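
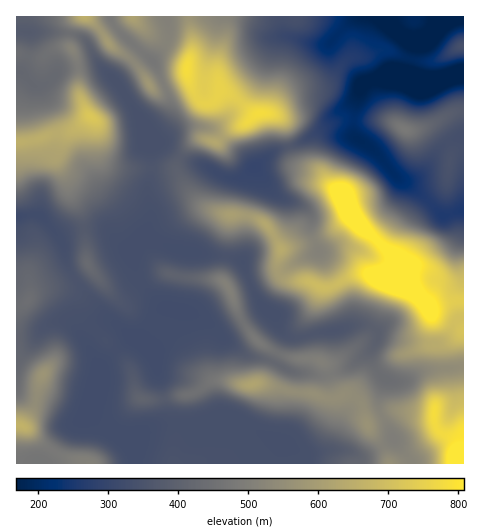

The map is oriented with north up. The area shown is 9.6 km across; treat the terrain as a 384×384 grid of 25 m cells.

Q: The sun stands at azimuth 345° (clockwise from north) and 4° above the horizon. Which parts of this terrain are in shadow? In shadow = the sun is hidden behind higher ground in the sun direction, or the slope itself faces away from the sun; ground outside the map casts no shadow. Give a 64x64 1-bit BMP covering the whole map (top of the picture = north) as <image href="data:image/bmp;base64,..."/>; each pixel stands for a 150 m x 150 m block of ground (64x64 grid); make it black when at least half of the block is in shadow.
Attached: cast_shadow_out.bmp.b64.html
<image width="64" height="64" href="data:image/bmp;base64,Qk0+AgAAAAAAAD4AAAAoAAAAQAAAAEAAAAABAAEAAAAAAAACAAATCwAAEwsAAAIAAAAAAAAA////AAAAAAB4AAA////wePgAAH////D4+wAQf///8Pj/wDj////z+P/Aef////PwH8B/////h8AfwP////4HyB/A/////gPoH8D/////D+IfwAH//+Af8h+AAD/8AD//H4AADBAP//8PgAAAAP///weACAAD////A4AYAD////8AADgA/H///wAAeAPx////MPH4B8f///95//gPn////n3/+B8////+///5/3////9///v/f////3//8//////DH////v///8AH///8////gAf///3/w/4AD///AfgBwCAP/+AH8wBAYB//4B/3geAAH//gP/fn8AAf/+B/+//wAD//4P/4//AAP//g//vv4AB//8H/9+fAAH//wf/v/4Ac///A+R//AD///8AH//4Qf///0A///DD////xH//4If////M//+AD////8z//gAf7///3f/+AB/n//////4AP+P//////wA/8/f/////AH/z///////c//g3/////////AP////////8Af//+f/84DwAD//4//wADAAf//wA/gAAAD//PAB/AAAAP/4AAD+AAAB/zgAAH//8AP8OAAAP//wA/gAAAA///A7+4AAAB//+H/3gAAAD/jwf+eAAAOA4DAHz4AAB4AEAA8fAB8fwA4Afx4AD//AHw//PAAP/8AfAA8YAB4BwAAA=="/>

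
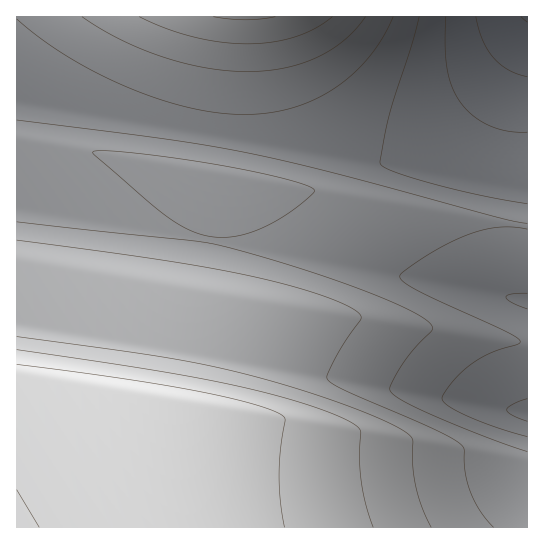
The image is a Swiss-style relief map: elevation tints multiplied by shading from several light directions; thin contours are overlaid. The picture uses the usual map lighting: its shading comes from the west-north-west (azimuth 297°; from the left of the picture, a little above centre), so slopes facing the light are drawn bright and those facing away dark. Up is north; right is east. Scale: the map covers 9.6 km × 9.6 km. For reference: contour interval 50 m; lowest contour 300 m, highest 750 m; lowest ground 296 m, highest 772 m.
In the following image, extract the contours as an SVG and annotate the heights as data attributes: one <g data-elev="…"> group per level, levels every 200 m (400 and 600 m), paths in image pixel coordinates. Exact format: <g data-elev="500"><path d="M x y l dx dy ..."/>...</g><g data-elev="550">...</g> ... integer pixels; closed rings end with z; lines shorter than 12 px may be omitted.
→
<g data-elev="400"><path d="M527 132l-20-1-18-6-16-10-13-13-8-15-5-18-2-22 1-30"/></g><g data-elev="600"><path d="M494 527l-14-16-9-18-6-22-1-21-3-5-28-16-89-39-17-11 1-5 9-20 24-35-1-5-7-5-20-10-27-9-68-17-84-14-137-19"/><path d="M139 17l26 11 28 9 28 5 26 2 26-2 22-5 20-9 17-11"/></g>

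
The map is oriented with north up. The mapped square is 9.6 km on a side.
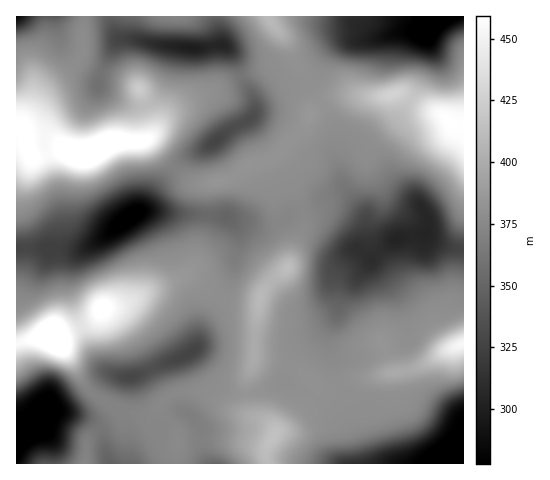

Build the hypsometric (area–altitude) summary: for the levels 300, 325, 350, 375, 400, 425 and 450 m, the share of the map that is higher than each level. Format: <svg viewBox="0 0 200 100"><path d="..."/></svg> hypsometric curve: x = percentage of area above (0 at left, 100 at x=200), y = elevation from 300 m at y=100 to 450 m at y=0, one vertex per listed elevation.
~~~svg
<svg viewBox="0 0 200 100"><path d="M189 100l-15-17-23-16-51-17-67-17-16-16-9-17"/></svg>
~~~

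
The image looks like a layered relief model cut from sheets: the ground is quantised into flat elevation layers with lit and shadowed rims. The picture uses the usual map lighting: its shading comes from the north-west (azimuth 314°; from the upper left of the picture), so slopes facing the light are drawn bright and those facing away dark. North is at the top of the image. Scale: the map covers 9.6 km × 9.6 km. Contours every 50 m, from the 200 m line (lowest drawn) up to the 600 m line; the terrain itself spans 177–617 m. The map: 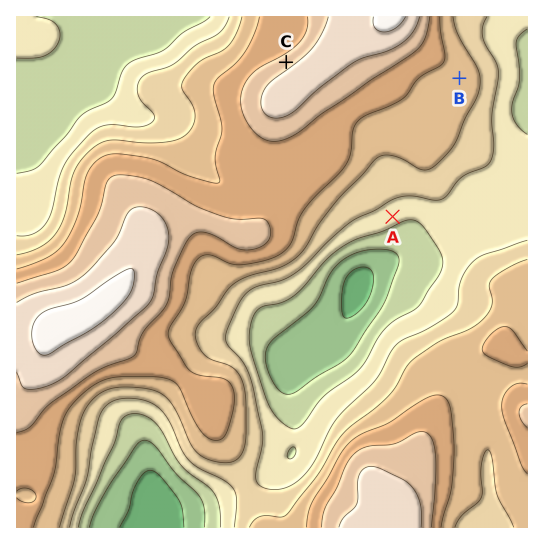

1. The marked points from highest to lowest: C B A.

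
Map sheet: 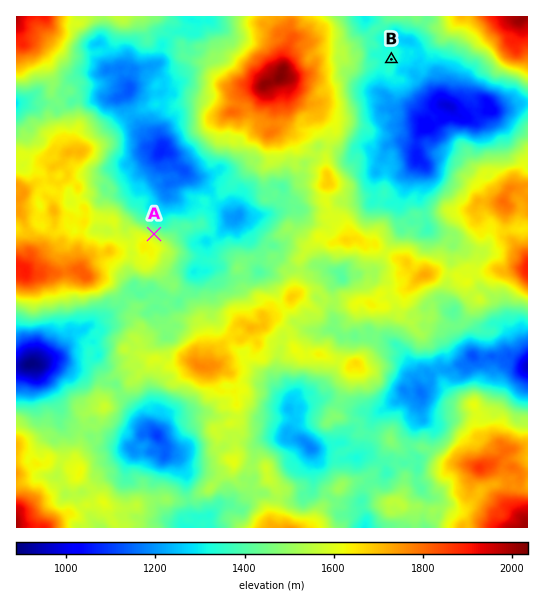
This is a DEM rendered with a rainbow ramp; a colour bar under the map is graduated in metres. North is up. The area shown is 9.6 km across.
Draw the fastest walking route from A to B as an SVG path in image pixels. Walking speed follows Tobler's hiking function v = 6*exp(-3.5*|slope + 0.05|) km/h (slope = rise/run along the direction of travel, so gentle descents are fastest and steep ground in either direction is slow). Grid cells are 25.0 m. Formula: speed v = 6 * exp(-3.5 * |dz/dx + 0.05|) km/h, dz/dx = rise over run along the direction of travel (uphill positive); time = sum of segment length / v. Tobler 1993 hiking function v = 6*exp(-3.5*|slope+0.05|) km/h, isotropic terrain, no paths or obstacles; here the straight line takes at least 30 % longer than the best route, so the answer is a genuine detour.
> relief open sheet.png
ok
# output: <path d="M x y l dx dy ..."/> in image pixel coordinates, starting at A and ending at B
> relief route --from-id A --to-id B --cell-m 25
<path d="M154 234l3 1 9 0 8-4 9-9 3-1 5 0 3-2 12-12 3-1 4-4 4-3 5-2 15-15 2-1 7 0 3-2 8 0 5 3 3-1 5-6 11-5 2-3 24-12 6 0 10-5 3-3 13-6 4-4 4-8 3-3 3-5 0-30 4-8 10-10 11-6 4-4 9-4"/>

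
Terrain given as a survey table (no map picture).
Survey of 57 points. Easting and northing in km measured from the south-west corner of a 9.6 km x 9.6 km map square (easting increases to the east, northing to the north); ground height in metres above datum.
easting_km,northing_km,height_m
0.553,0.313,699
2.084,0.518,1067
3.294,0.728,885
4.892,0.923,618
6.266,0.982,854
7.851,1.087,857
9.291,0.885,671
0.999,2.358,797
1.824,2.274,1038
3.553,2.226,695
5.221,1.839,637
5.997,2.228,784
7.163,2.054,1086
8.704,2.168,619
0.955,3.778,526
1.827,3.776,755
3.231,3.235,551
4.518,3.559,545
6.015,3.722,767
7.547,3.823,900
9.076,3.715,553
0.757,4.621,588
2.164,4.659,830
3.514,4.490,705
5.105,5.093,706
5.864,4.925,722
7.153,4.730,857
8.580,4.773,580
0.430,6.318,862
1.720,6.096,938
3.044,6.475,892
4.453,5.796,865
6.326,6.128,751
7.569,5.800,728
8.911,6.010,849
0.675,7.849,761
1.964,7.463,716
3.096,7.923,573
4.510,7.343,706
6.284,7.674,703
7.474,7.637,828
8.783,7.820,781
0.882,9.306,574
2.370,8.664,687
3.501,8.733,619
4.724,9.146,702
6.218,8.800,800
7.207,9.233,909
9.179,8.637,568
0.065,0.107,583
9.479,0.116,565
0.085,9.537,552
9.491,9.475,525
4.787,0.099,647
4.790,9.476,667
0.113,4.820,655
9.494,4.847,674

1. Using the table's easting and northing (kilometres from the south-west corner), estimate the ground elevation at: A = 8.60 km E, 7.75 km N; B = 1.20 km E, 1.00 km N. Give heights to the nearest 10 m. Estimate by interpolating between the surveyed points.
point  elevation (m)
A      770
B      930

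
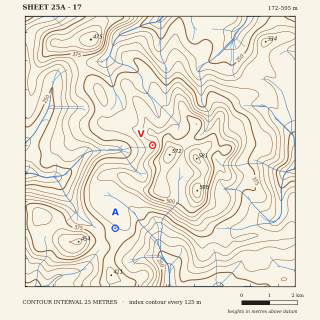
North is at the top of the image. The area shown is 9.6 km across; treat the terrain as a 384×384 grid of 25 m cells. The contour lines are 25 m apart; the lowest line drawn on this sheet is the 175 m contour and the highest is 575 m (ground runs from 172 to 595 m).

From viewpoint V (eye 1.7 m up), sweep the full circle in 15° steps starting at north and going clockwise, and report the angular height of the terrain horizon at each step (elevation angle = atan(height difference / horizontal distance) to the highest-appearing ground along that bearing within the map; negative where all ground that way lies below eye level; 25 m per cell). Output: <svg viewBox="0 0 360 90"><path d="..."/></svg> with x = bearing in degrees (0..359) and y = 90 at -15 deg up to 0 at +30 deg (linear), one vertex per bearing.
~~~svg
<svg viewBox="0 0 360 90"><path d="M0 50l15-1 15 0 15-2 15-3 15-2 15-2 15-2 15-1 15 2 15 3 15 4 15 4 15 5 15 3 15 1 15 2 15 3 15 1 15-2 15-1 15-4 15-4 15-3"/></svg>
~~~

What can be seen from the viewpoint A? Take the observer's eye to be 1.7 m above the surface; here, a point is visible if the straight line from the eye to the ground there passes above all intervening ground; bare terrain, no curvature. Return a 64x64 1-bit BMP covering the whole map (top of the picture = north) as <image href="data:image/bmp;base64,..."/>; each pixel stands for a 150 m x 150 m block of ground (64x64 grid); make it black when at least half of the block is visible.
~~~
<image width="64" height="64" href="data:image/bmp;base64,Qk0+AgAAAAAAAD4AAAAoAAAAQAAAAEAAAAABAAEAAAAAAAACAAATCwAAEwsAAAIAAAAAAAAA////AAAAAAAAAACAAAAAAAAHg+AAAAAAAAAH+AAAAAAAAB/4AAAAAAAAHwAAAAAAAAAcAAAAAAAAADwAAAAAAAAAPAAAAAAAAAf8AAAAAAAAB/wAAAAAAAAH/AAAAAAAAAf8AAAAAAAAf9wAAAAAAAB/DgAAAAAAH/wOAAAAAAAf8DwAAAAAAB/geAABAAAAH+AAAAcAAAAPwAAADwAAAAcAAAB/gAAAAAAAA+OAAAAAAAAHg4AAAAAAAA8BgAAAAAAAAgEAAAAAAAAAAAAAAAAAAAAAAAAAAAAAAAAAAAAAAAAAAAAAAAAAAACAAAAAAAAAAMAAAAAAAAAAQAAAAAAAAAAAAAAAAAAAAAAAAAAAAAAAAAAAAAAAAAAAAAAAAAAAAAAAAAAAAAAAAAAAAAAAAAAAAAAAAAAAAAAAAAAAAAAAAAAAAAAAAAAAAAAAAAAAAAAAAAAAAAAAAAAAAAAAAAAAAAAAAAAAAAAAAAAAAAAAAAAAAAAAAAAAAAAAAAAAAAAAAAAAAAAAAAAAAAAAAAAAAAAAAAAAAAAAAAAAAAAAAAAAAAAAAAAAAAAAAAAAAAAAAAAAAAAAAAAAAAAAAAAAAAAAAAAAAAAAAAAAAAAAAAAAAAAAAAAAAAAAAAAAAAAAAAAAAAAAAAAAAAAAAAAAAAAAAAAAAAAAAAAAAAAAAAAAAA=="/>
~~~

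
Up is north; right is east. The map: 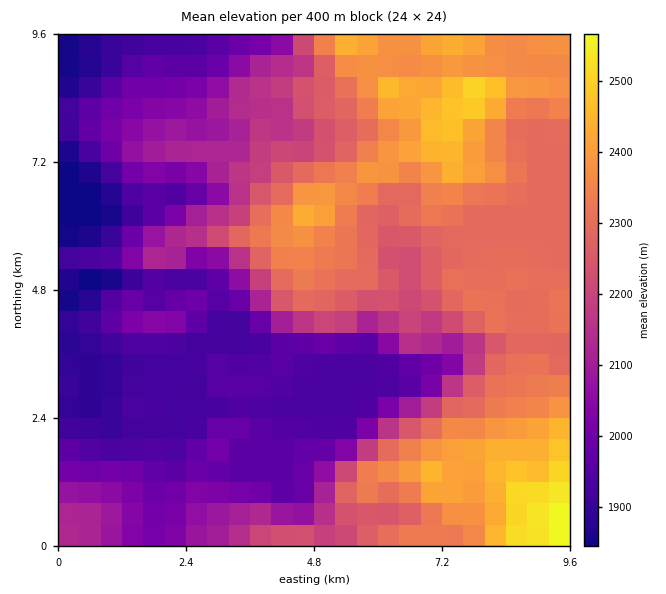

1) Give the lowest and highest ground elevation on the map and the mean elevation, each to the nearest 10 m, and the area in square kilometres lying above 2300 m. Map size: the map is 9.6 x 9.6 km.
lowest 1830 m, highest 2590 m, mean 2160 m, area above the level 26.7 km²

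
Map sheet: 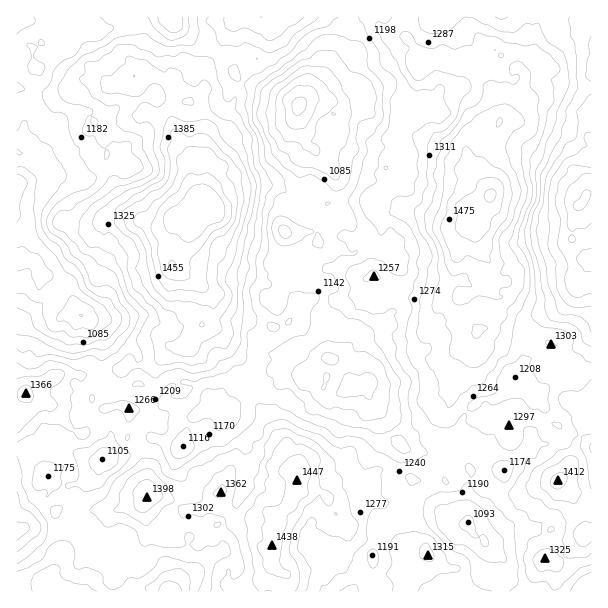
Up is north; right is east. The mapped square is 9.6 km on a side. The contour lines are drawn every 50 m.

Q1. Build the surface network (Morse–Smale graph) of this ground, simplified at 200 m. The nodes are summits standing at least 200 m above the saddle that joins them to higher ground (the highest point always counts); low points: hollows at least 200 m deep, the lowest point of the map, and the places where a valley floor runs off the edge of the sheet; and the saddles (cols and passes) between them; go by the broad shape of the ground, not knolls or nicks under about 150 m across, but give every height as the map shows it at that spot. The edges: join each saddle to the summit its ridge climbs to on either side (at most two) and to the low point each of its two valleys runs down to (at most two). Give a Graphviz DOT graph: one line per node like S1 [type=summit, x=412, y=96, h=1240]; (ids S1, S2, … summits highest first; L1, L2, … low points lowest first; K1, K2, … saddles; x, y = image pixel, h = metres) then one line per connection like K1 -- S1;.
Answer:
graph terrain {
  S1 [type=summit, x=192, y=228, h=1600];
  S2 [type=summit, x=491, y=195, h=1562];
  S3 [type=summit, x=296, y=482, h=1448];
  L1 [type=low, x=299, y=105, h=882];
  L2 [type=low, x=587, y=197, h=936];
  L3 [type=low, x=81, y=315, h=949];
  K1 [type=saddle, x=528, y=333, h=1276];
  K2 [type=saddle, x=218, y=54, h=1241];
  K3 [type=saddle, x=104, y=371, h=1239];
  K4 [type=saddle, x=434, y=477, h=1221];
  K5 [type=saddle, x=59, y=533, h=1213];
  K6 [type=saddle, x=323, y=296, h=1146];
  K1 -- S2;
  K1 -- L1;
  K1 -- L2;
  K2 -- S1;
  K2 -- L1;
  K2 -- L3;
  K3 -- S1;
  K3 -- L1;
  K3 -- L3;
  K4 -- S2;
  K4 -- S3;
  K4 -- L1;
  K5 -- S1;
  K5 -- S3;
  K5 -- L1;
  K6 -- S1;
  K6 -- S2;
  K6 -- L1;
}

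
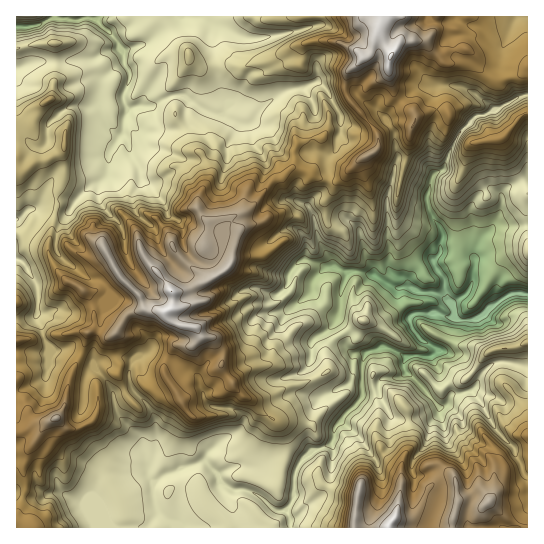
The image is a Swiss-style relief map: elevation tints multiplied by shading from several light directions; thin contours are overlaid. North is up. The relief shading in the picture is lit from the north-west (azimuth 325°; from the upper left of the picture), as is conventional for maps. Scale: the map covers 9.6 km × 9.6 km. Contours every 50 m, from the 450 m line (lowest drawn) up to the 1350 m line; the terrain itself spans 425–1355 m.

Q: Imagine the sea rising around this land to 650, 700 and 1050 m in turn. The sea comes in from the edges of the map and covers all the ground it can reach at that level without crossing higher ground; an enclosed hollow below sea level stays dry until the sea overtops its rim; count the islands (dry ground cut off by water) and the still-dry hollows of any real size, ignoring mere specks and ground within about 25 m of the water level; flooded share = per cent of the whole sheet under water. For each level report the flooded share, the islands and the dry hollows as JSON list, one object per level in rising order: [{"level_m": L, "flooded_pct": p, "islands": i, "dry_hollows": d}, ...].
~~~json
[{"level_m": 650, "flooded_pct": 9, "islands": 0, "dry_hollows": 0}, {"level_m": 700, "flooded_pct": 12, "islands": 0, "dry_hollows": 0}, {"level_m": 1050, "flooded_pct": 71, "islands": 0, "dry_hollows": 0}]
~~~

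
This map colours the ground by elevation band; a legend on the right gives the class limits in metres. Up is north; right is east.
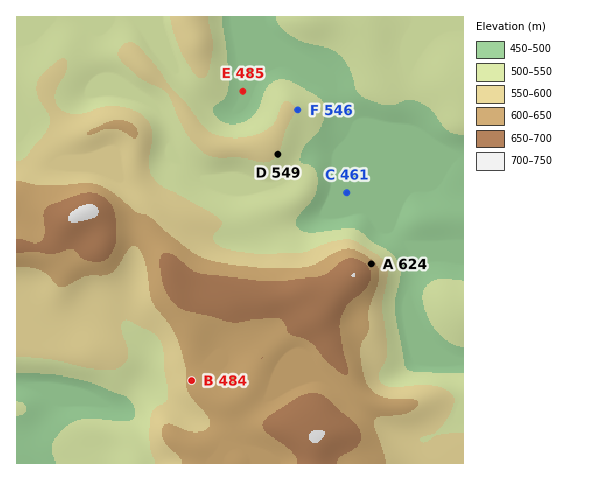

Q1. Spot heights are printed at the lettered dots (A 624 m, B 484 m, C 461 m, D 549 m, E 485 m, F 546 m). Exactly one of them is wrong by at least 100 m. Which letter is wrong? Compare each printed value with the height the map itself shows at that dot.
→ B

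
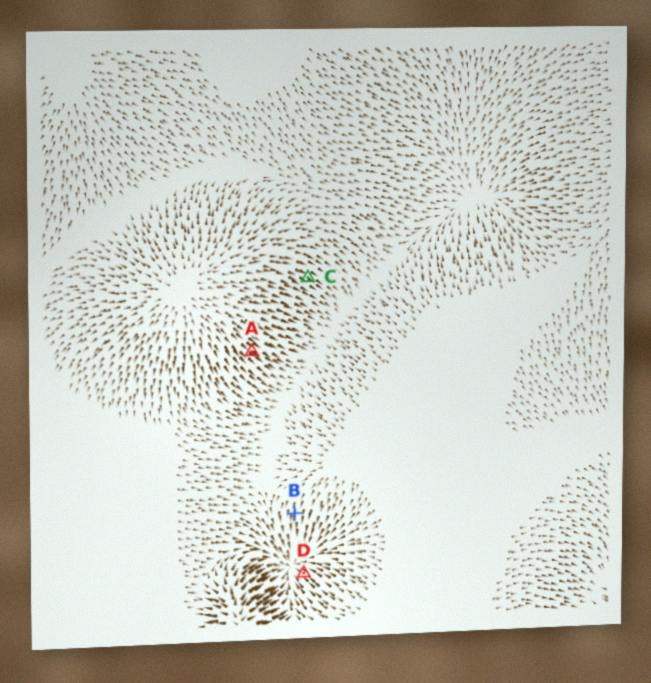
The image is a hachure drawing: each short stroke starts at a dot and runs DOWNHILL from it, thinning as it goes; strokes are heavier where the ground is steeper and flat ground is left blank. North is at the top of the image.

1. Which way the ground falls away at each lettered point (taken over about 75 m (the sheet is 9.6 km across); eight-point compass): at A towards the SE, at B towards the S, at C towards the SE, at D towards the NW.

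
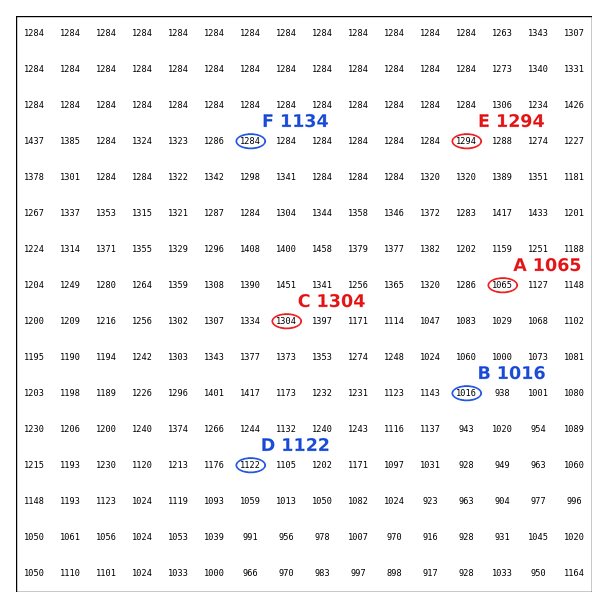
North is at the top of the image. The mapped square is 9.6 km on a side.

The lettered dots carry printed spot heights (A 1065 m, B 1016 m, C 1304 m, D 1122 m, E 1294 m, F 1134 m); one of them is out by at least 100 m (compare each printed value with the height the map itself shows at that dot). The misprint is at F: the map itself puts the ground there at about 1284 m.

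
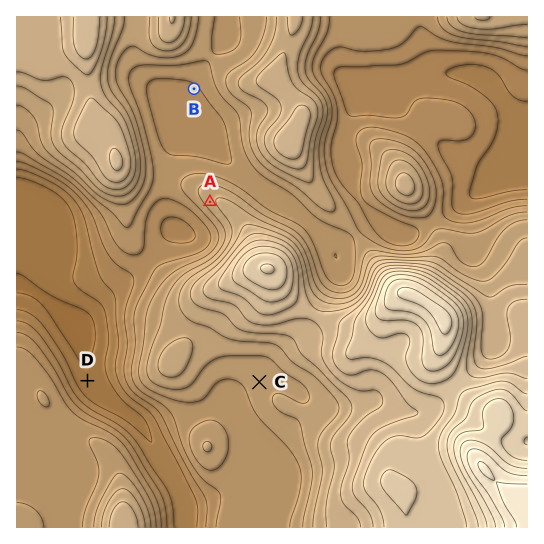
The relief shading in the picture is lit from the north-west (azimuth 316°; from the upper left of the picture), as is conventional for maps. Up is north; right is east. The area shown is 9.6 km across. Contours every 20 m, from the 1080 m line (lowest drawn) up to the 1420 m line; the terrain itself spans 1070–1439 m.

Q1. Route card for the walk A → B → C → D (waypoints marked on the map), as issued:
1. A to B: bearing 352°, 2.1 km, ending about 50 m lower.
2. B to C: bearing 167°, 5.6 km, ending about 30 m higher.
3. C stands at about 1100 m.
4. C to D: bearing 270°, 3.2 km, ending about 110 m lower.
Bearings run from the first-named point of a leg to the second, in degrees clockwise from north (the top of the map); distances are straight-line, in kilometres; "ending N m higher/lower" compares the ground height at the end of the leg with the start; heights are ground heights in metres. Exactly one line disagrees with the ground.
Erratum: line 3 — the height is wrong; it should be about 1190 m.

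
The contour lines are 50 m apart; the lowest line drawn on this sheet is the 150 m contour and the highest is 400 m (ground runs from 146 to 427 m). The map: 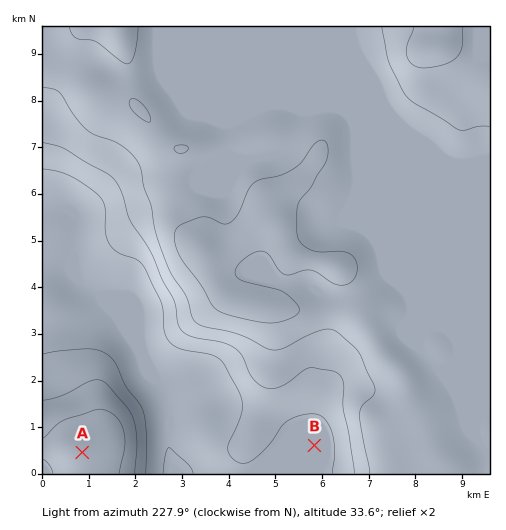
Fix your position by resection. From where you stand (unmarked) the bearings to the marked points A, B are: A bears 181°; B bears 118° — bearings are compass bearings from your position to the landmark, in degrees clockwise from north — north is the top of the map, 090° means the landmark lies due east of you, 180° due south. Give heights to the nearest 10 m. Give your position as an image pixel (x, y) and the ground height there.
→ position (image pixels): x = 85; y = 323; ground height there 170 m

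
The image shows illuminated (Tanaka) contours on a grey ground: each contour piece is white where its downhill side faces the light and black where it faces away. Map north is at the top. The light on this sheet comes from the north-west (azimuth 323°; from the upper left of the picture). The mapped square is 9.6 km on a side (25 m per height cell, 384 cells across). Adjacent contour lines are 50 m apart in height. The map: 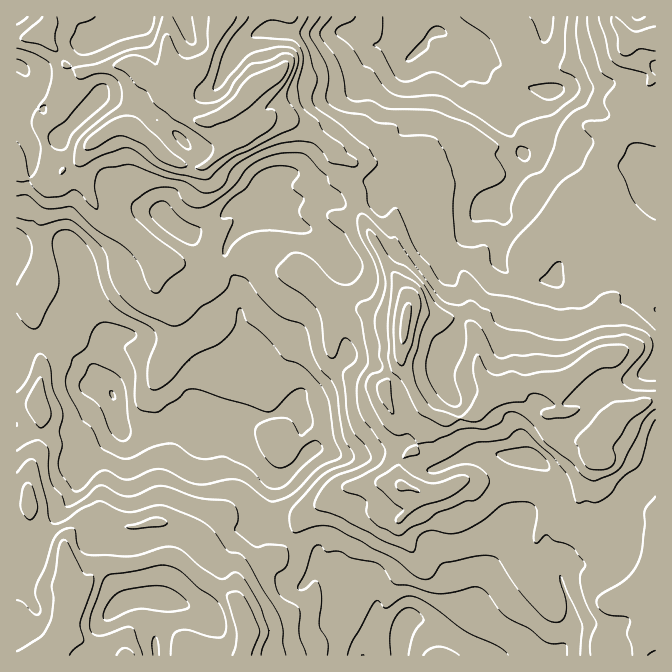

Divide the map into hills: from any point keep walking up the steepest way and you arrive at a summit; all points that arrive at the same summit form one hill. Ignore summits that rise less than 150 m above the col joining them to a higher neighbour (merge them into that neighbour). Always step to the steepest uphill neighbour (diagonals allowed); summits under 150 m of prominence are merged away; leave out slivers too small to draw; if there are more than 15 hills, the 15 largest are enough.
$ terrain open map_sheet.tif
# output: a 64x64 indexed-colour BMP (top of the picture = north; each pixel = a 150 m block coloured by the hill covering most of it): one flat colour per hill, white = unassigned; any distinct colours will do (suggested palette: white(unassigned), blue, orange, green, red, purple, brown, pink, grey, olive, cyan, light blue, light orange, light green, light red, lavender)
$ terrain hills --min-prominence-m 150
<image width="64" height="64" href="data:image/bmp;base64,Qk12CAAAAAAAAHYAAAAoAAAAQAAAAEAAAAABAAQAAAAAAAAIAAATCwAAEwsAABAAAAAAAAAA////ALR3HwAOf/8ALKAsACgn1gC9Z5QAS1aMAMJ34wB/f38AIr28AM++FwDox64AeLv/AIrfmACWmP8A1bDFADMzMzMzMzMzMzMzMzMzMzMzMRERERERERERERERERERMzMzMzMzMzMzMzMzMzMzMzMxEREREREREREREREREREzMzMzMzMzMzMzMzMzMzMzMxERERERERERERERERERETMzMzMzMzMzMzMzMzMzMzMxERERERERERERERERERERMzMzMzMzMzMzMzMzMzMzMzEREREREREREREREREREREzMzMzMzMzMzMzMzMzMzMzMRERERERERERERERERERETMzMzMzMzMzMzMzMzMzMzMRERERERERERERERERERERMzMzMzMzMzMzMzMzMzMzMxEREREREREREREREREREREzMzMzMzMzMzMzMzMzMzMxERERERERERERERERERERETMzMzMzMzMzMzMzMzMzMxERERERERERERERERERERERMzMzMzMzMzMzMzMzMzMzEREREREREREREREREREREREzMzMzMzMzMzMzMzMzMxERERERERERERERERERERERETMzMzMzMzMzMzMzMzMRERERERERERERERERERERERERMzMzMzMzMzMzMzMzMREREREREREREREREREREREREREzMzMzMzMzMzMzMzMxERERERERERERERERERERERERETMzMzMzMzMzMzMzMzMRERERERERERERERERERERERERMzMzMzMzMzMzMzMzMxEREREREREREREREREREREREREzMzMzMzMzMzMzMzMxERERERERERERERERERERERERETMzMzMzMzMzMzMzMxERERERERERERERERERERERERERMzMzEzMzMzMzMzMxEREREREREREREREREREREREREREzMzMRMzMzMzMzMxERERERERERERERERERERERERERETMzMxETMzMzMzMzERERERERERERERERERERERERERERMRERERExMzMzMzMRERERERERERERERERERERERERERERERERERERETMzMRERERERERERERERERERERERERERERERERERERERERMxEREREREREREREREREREREREREREREREREREREREREREREREREREREREREREREREREREREREREREREREREREREREREREREREREREREREREREREREREREREREREREREREREREREREREREREREREREREREREREREREREREREREREREREREREREREREREREREREREREREREREREREREREREREREREREREREREREREREREREREREREREREREREREREiIiIRERERERERERERERERERERERERERERERERERERIiIiIhEREREREREREREREREREREREREREREREREiIiIiIiIiEREREREREREREREREREREREREREREREREiIiIiIiIiERERERERERERERERERERERERERERERERESIiIiIiIhERERERERERERERERERERERERERERERERESIiIiIiIhERERERERERERERERERERERERERERERERERIiIiIiIiEREREREREREREREREREREREREREREREREREiIiIiIiIRERERERERERERERERERERERERERERERERESIiIiIiIhERERERERERERERERERERERERERERERERESIiIiIiIiIRERERERERERERERERERERERERERERERERIiIiIiIiIiEREREREREREREREREREREREREREREiIiIiIiIiIiIiIRERERERERERERERERERERERERERESIiIiIiIiIiIiIiERERERERERERERERERERERERERERIiIiIiIiIiIiIiIiEREREREREREREREREREREREREREiIiIiIiIiIiIiIiIiERERERERERERERERERERERERESIiIiIiIiIiIiIiIiIiERERERERERERERERERERERERIiIiIiIiIiIiIiIiIiIiIhEREREREREREREREREREREiIiIiIiIiIiIiIiIiIiIiIhIhERERERERERERERERESIiIiIiIiIiIiIiIiIiIiIiIiIRERERERERERERERERIiIiIiIiIiIiIiIiIiIiIiIiIiEREREREREREREREREiIiIiIiIiIiIiIiIiIiIiIiIiIhERERERERERERERESIiIiIiIiIiIiIiIiIiIiIiIiIiERERERERERERERERIiIiIiIiIiIiIiIiIiIiIiIiIiIREREREREREREREREiIiIiIiIiIiIiIiIiIiIiIiIiIhERERERERERERERESIiIiIiIiIiIiIiIiIiIiIiIiIiERERERERERERERERIiIiIiIiIiIiIiIiIiIiIiIiIiIREREREREREREREREiIiIiIiIiIiIiIiIiIiIiIiIiIhERERERERERERERESIiIiIiIiIiIiIiIiIiIiIiIiIiERERERERERERERERIiIiIiIiIiIiIiIiIiIiIiIiIiEREREREREREREREREiIiIiIiIiIiIiIiIiIiIiIiIiIRERERERERERERERESIiIiIiIiIiIiIiIiIiIiIiIiIhERERERERERERERERIiIiIiIiIiIiIiIiIiIiIiIiIiEREREREREREREREREiIiIiIiIiIiIiIiIiIiIiIiIiIRERERERERERERERESIiIiIiIiIiIiIiIiIiIiIiIiIhERERERERERERERER"/>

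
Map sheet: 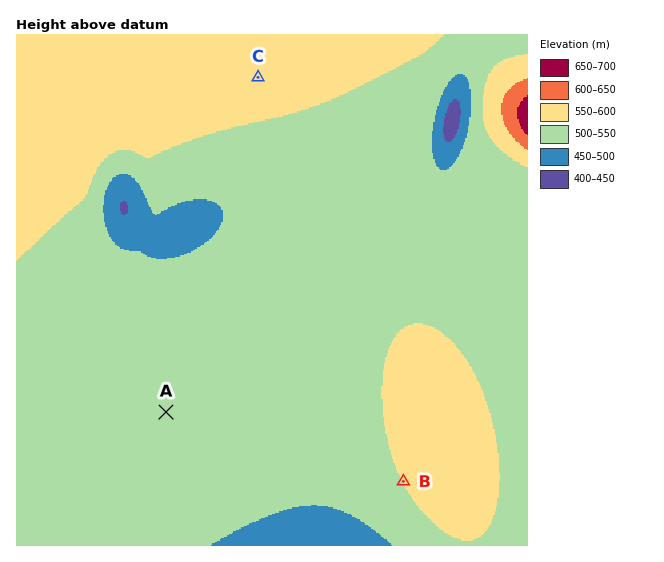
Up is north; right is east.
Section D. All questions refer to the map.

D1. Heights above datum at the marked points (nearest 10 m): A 520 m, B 550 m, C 560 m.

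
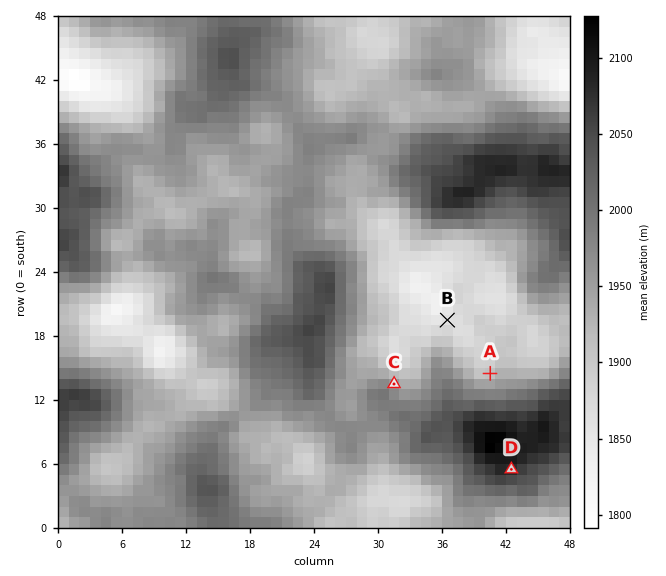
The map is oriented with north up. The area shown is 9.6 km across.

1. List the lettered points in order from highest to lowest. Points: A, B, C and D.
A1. D C A B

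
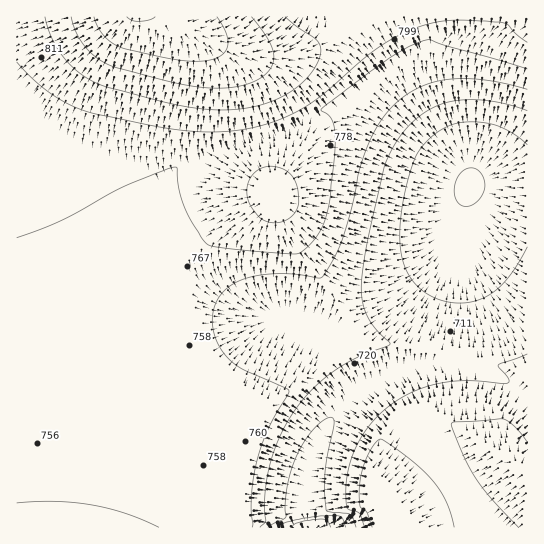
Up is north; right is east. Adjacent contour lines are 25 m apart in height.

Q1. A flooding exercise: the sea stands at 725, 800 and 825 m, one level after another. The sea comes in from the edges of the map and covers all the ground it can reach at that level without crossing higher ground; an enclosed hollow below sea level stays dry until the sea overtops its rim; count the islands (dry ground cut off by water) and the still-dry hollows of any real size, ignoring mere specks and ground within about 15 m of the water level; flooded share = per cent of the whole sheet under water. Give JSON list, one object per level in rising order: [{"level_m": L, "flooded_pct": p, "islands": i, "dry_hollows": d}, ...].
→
[{"level_m": 725, "flooded_pct": 21, "islands": 0, "dry_hollows": 0}, {"level_m": 800, "flooded_pct": 86, "islands": 0, "dry_hollows": 0}, {"level_m": 825, "flooded_pct": 92, "islands": 0, "dry_hollows": 0}]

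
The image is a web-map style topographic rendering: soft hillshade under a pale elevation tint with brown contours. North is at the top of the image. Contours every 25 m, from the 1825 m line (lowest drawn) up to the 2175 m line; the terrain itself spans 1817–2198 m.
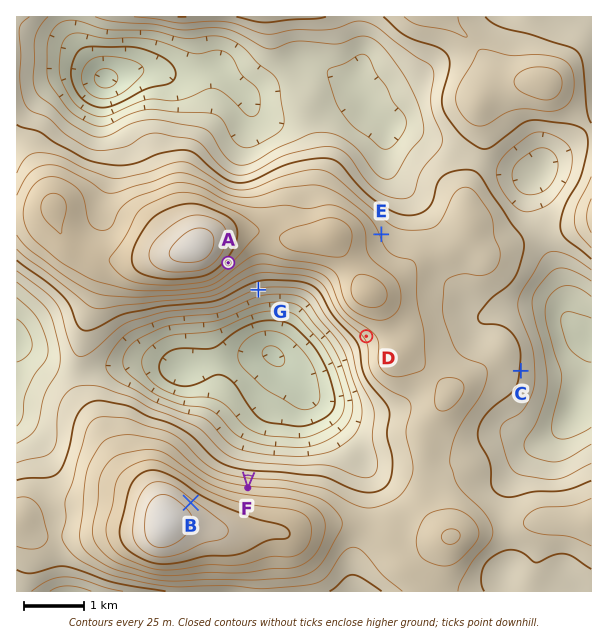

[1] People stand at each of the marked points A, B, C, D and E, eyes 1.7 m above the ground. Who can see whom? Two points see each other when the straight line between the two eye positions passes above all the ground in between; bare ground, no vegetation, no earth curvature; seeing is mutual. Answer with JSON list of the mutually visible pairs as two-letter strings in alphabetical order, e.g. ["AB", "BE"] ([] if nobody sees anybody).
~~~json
["AB", "AD", "BD"]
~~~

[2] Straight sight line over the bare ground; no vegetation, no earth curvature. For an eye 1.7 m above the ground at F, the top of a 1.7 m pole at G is in view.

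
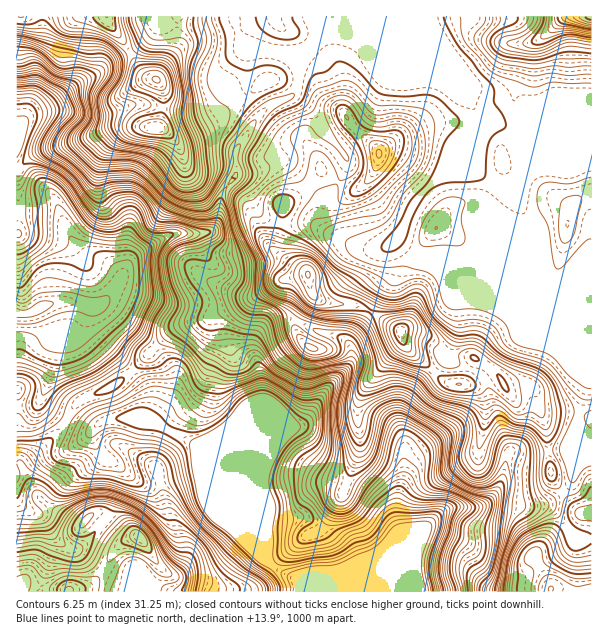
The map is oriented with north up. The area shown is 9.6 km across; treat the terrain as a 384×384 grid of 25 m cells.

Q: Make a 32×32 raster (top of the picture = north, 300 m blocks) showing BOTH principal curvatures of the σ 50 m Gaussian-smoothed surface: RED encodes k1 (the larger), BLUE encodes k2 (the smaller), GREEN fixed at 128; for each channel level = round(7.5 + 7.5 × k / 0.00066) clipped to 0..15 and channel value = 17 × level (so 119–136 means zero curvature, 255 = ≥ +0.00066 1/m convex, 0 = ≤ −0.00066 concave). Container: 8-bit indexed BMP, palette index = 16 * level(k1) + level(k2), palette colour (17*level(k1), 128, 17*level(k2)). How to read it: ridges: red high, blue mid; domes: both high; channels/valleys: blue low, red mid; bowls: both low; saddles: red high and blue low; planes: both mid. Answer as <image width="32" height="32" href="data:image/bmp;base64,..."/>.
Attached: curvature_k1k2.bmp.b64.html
<image width="32" height="32" href="data:image/bmp;base64,Qk02CAAAAAAAADYEAAAoAAAAIAAAACAAAAABAAgAAAAAAAAEAAATCwAAEwsAAAABAAAAAAAAAIAAABGAAAAigAAAM4AAAESAAABVgAAAZoAAAHeAAACIgAAAmYAAAKqAAAC7gAAAzIAAAN2AAADugAAA/4AAAACAEQARgBEAIoARADOAEQBEgBEAVYARAGaAEQB3gBEAiIARAJmAEQCqgBEAu4ARAMyAEQDdgBEA7oARAP+AEQAAgCIAEYAiACKAIgAzgCIARIAiAFWAIgBmgCIAd4AiAIiAIgCZgCIAqoAiALuAIgDMgCIA3YAiAO6AIgD/gCIAAIAzABGAMwAigDMAM4AzAESAMwBVgDMAZoAzAHeAMwCIgDMAmYAzAKqAMwC7gDMAzIAzAN2AMwDugDMA/4AzAACARAARgEQAIoBEADOARABEgEQAVYBEAGaARAB3gEQAiIBEAJmARACqgEQAu4BEAMyARADdgEQA7oBEAP+ARAAAgFUAEYBVACKAVQAzgFUARIBVAFWAVQBmgFUAd4BVAIiAVQCZgFUAqoBVALuAVQDMgFUA3YBVAO6AVQD/gFUAAIBmABGAZgAigGYAM4BmAESAZgBVgGYAZoBmAHeAZgCIgGYAmYBmAKqAZgC7gGYAzIBmAN2AZgDugGYA/4BmAACAdwARgHcAIoB3ADOAdwBEgHcAVYB3AGaAdwB3gHcAiIB3AJmAdwCqgHcAu4B3AMyAdwDdgHcA7oB3AP+AdwAAgIgAEYCIACKAiAAzgIgARICIAFWAiABmgIgAd4CIAIiAiACZgIgAqoCIALuAiADMgIgA3YCIAO6AiAD/gIgAAICZABGAmQAigJkAM4CZAESAmQBVgJkAZoCZAHeAmQCIgJkAmYCZAKqAmQC7gJkAzICZAN2AmQDugJkA/4CZAACAqgARgKoAIoCqADOAqgBEgKoAVYCqAGaAqgB3gKoAiICqAJmAqgCqgKoAu4CqAMyAqgDdgKoA7oCqAP+AqgAAgLsAEYC7ACKAuwAzgLsARIC7AFWAuwBmgLsAd4C7AIiAuwCZgLsAqoC7ALuAuwDMgLsA3YC7AO6AuwD/gLsAAIDMABGAzAAigMwAM4DMAESAzABVgMwAZoDMAHeAzACIgMwAmYDMAKqAzAC7gMwAzIDMAN2AzADugMwA/4DMAACA3QARgN0AIoDdADOA3QBEgN0AVYDdAGaA3QB3gN0AiIDdAJmA3QCqgN0Au4DdAMyA3QDdgN0A7oDdAP+A3QAAgO4AEYDuACKA7gAzgO4ARIDuAFWA7gBmgO4Ad4DuAIiA7gCZgO4AqoDuALuA7gDMgO4A3YDuAO6A7gD/gO4AAID/ABGA/wAigP8AM4D/AESA/wBVgP8AZoD/AHeA/wCIgP8AmYD/AKqA/wC7gP8AzID/AN2A/wDugP8A/4D/AJmlyMinh4eWtseTt9j604N3h4eHh4dxlpbHsviWqbfHqJaWdLanZMX2xqaWpnCxlHKTg3aHh5GoyYVw+be1hXaYp4Nzlde294C2uJaBdZTpyKmGlYR3gpbHdXHX6sl0dYaEtdmDlfrmgNeFgIaHhKe2tIWnhXNiYci3lMSm1pOGhIS06fn255C2tnB3h3d0pXPH2YV1lZVwkICDxnOTpqimyIKSxqSAgsaVdHeHhoSnpsnphYWVx7WCxLC2haaklraWhoSCgnOnt4SGh4eGpZenp9anlZSU5Nj8xJSF6ZWWuYZ1l4WFtsm5lHeHh4eCuZaU1tiUhHSC6ummcnTmhYeWtqd0lbiWhYOUhIeHd4WDc5Pn6XRjY2Gj5rVhYuaEh5WFx5Zzg3R1hpe3k4Z3d3NQlfnXg2GGloPFtLbGyYWHpXK42LeWhXaHhpa3cXRwo5CR+MWEg6eopsWUyJe4lYbKo5W419indoaFp7aWcXS3tGDE+aZ0hPnpt6aot8mEdqaFdXR1t9WohmSnqMqwybbXo7DE1Zb1pYWm18e2lIV3lnZ2dnV1yNeUhqiXloGn6Pr4oHW3+aWVxtmVY3SFh4eYl4eHhoR0xsi4qIaWg5X2gIBRlNj6x8VzpZWGh4eHd4OFl4d2dnOXpqaolbaEkZDV9/b15cjHYnWGhoeHh3d3t4aFhoaGdHOktoaVx+PZxPm1x6Vjc9V0d4eHd4eHh4emdoeImHZzg8m4l3VjtvvG+bWWhYaFlYaHh4d3h4eHd6aFh4eGhmOS7NqmlXOj1cfYcnR1doeGd4eHh3d3h5d3yqaGhZOUc6CwoJGgpPimlZN0hod2dpeHh4d3h4eGqIa3hnSSx7eA6KKAoHD4tpWGhYZ2h4eFh5iHd4eHh4aohreGcZP4hVGEtMfnsPqWqZiGl6eGl3aGmJeHl4eHh5iWxlFQpvZ0coXK69qgpKaYl4eGp8eGd4WGh4eGh4eYh5flgYWm14Zzlcf5t7WAtoZ2mJh0treHh4Z3doeHh4Z2hqP2+LioxpajxfiGhJC4h4eXhnS3yZeYhneHmId3d3eHg5TH9/fY+fn4p5WmgpWomIeEtsaXqJeHh4eHh4d3h3d1Y3FAw7WmptV0dJengpaXlqbZdXaXloeHh3eHh4d3h3NjY6To+aWE96WDh4enhHSXp6Z2dnaHh3eHh4eHdnZ2loK1kICT6Or6c3OHh5iohZeGl4Z2d4eHh3aGhoZ2h3e2k9mWhHH0t9akdIZ3h4aHh4eHh3d3h4eGdpWGlYSGdoO2lZaE9dVTlLimhneGhoeGh4eHd3d3h4am2Pj312OC6LXIyNf3ZHWHpnZ1h4eYh4d3h3eHh4eGl4aEhGTV9vg="/>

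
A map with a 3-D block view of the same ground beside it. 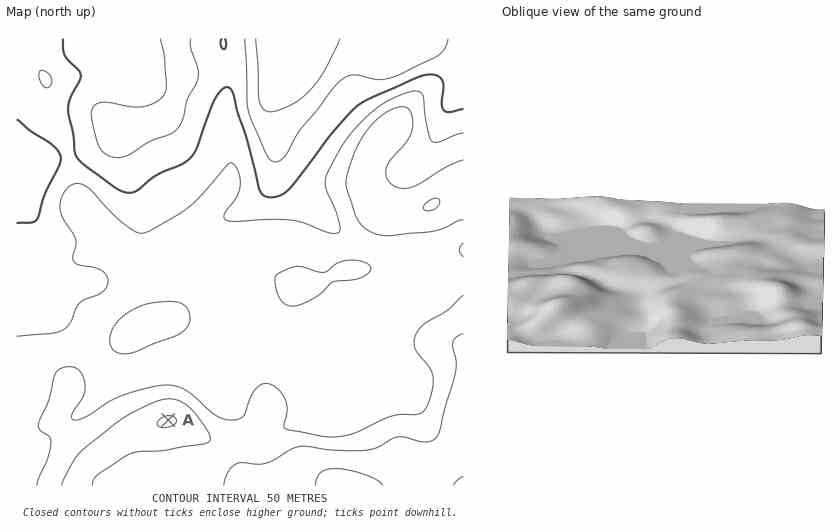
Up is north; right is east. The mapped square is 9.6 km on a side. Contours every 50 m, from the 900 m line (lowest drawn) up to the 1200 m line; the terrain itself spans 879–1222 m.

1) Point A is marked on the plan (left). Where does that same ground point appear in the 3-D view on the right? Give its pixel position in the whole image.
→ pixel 717 217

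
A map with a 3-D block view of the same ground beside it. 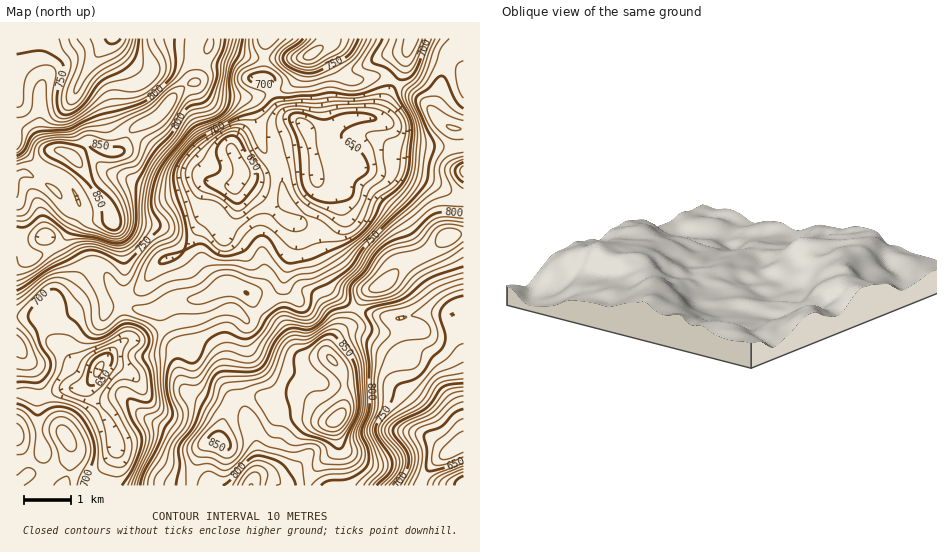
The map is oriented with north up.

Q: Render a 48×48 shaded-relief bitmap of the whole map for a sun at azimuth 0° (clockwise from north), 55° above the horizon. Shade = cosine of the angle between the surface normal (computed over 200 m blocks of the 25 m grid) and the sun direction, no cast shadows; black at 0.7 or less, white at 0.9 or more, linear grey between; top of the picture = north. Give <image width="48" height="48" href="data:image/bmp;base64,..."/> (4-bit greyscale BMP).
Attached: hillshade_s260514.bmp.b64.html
<image width="48" height="48" href="data:image/bmp;base64,Qk32BAAAAAAAAHYAAAAoAAAAMAAAADAAAAABAAQAAAAAAIAEAAATCwAAEwsAABAAAAAAAAAAAAAAABEREQAiIiIAMzMzAERERABVVVUAZmZmAHd3dwCIiIgAmZmZAKqqqgC7u7sAzMzMAN3d3QDu7u4A////AJmJqYiau7uqqZiHZWeZiJhmZmZURGm93JmZmYiau7u6qYh2ZVZ4iIh1VWZmVWi97pqqmIeKu7u7qYdmZUVmd4mGVWeZmHis3nmZiIiKqqu7qYdmd2VWZneHd4mru6mZrIiYiJmZmZmqq7mImYd3d2VWaKu8zLqHiZmYmaqpiHiavMu6qpiHd2VEVomqqph3eKqqq7uph3eau7u7qZiIeHd3ZUZ2ZVVnd7u7zMuph4m7qZq7qYiIiJmql1VlQzNWd8u73dyoeKu5h4q7qYiJmZqrund3ZURWZqmazMupmbuoeJqqqpmZmZqrupiIh3ZmZXZ4mZq7q7qIiauqu7u6mZqqmpiJiHdmVGZnd3iru6mIm7u7zM3LqZmIiZiIh3dlVWeIiIeKuod4q7u8zN3LqZh3ipiIiHd2ZniqmIZnmYiJq6q8zMy7qZmIq6mIiIh3eJqqmHZEeaqZqpmru7u7u7uru7mIiIh4iKqpiIZDWJmZqqqru7u7zN3cuqiIiId4mLuYiIdURVZ5q7u7u7u7ze7tupiZmYiZmaqZiIiHVERomaqru6q7zu7ty6qpmZqpmYiZmYiYhmeIiIiJqois3dzN3Kh2Z4mYmWeJmIiJmZqqmIh3d3ibzKq924VDRWd3eEVniIiJmZu7qqqYd4maupq8uodURWZmZkNFZ3iZiImru7uqmruqq6u7u7qYZmZmVVMjVniZh3iru6q7vMuqu8zMzdy6l2ZVVXZDRXiHd3eKu6q83Muqu8zMzNy7qXZlZomGRFZlRWZniqq83Lqqqru8zMzMu6h2ZpqpdUMhE0VVaKu8y6qqqqqrzd3dzMqXZomZhjEAEkVVZ5u7qqq6qqqqzd7t3MupiHd3ZUREVWd4iJqpmru6qqqqvM3d3Lu8y2ZlVniImIiaqqqZm7u6mZq7u7vN3LvN3Wd2aJmJqpiruqqau7upmavLuqq83cvMzIh2eZiJqpiKqqq7y7upmby7qqq8zMzLuod3mYeaupd4mqu7uqqpmruqqqq8zMu6mJiJqHirqYdniaqpmaqZmqqZmau7u7qphqmZhmiph3ZWeJiIiZiJmZmZmZqpqqmZiNuXZomHZWZURXiJmYd5qZmZmZmZmZmavNuYiaqIh3dUIkaJmXaJmZmZmYiJmZmqvLu8zcqruphkMiRWh3eJmZmZmIiZqZmYmZvf/9zMupdlQyESRWiZmqmZmZmqqZh3eKvO/+7cu6h2VUIAA1iJqpiImaqqmHZomrur3u7czMyoZVMhElZ4h2VneIiIdlaKvKqqrN3Mzd7adVRVVWZmVDRVVEVWZViru5mZmrzLvN3dt2VniImHUzREQzRWZ5u6qpmZiJvLu7zd2od3irupdkRVVVVmisy6qpqph4rMy6q8y6mHeJqZdkRFaIiIm8uqqZqqmIm8y6maqrqYdmZ2VDM0Z5qqvMuqmKqqqpmszLmIiamXZmeHd2VERXiqu7uqmKqqqqmrzKmIiZmHZomqvLqGVVaJmquqmKqqqqqau6mIiZmYd4q73tyodmZ4iau6mQ=="/>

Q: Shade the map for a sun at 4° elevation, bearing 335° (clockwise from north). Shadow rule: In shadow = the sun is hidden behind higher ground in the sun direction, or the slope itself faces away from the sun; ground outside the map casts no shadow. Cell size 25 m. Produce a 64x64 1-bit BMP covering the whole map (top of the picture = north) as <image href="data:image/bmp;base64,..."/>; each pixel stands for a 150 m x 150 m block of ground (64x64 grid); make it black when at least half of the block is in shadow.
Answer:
<image width="64" height="64" href="data:image/bmp;base64,Qk0+AgAAAAAAAD4AAAAoAAAAQAAAAEAAAAABAAEAAAAAAAACAAATCwAAEwsAAAIAAAAAAAAA////AAAAAAAAAAAD4B//wAAAAAPgH//AACAAA/AP98AAIAAD8Afw2AAAAAH4Afg8AAAAAAD/+H4AAAAAAH///wAAAAAAP///AAAAAAAH//8AAAAAAAH//wAAAAAAAP//AAAAAAAA8f8AAAAAAABwfwAAAAAAAHA//AAAAAAAcD/cAAAAAABwPwA4AAAAACAYAD4AAAAAAAAAPgAAAAAAAAA/AAAAAAAAAD+AAAAAAAAAH8AAAAAAAAAP4AAAAAcAPAfgAAAAD4B+AAAAAAA/7v8AAAAAAD///wBwAAAAP///AfAAAAAf//+H8AAAAAf//8/4AAAAAf9///gAAAAA/z///AAAAAA/D//+AAAAAA8D//8AAAAABwH//wAAAAADMP//AAAAAABw/+AAAAAAAPABwAAAAAAA4AAA8AAAAAAAAD/4AAAAAAAAP/4AAAAAAAA//4AAAAAAAD//wAAAAAAA///AAAAAAAP//+AAAAAAB///4AAAAAAH///AAAAAAAA//8AAAAAAAB//wAAAAAAAH//ABwAAAAAf/8D/gAAAAA//wf/gAAAAB/////gAAAAD////+AAAAAP////4AAAAAf8H//AAAQAAP4H/8AABAAAfwP8AAAGAAAfh/4AAAAAAB/P/wAAAAAAPwP/gAAAAAA+AH/AAAAAAB4AD8AAAAAADgADgAA=="/>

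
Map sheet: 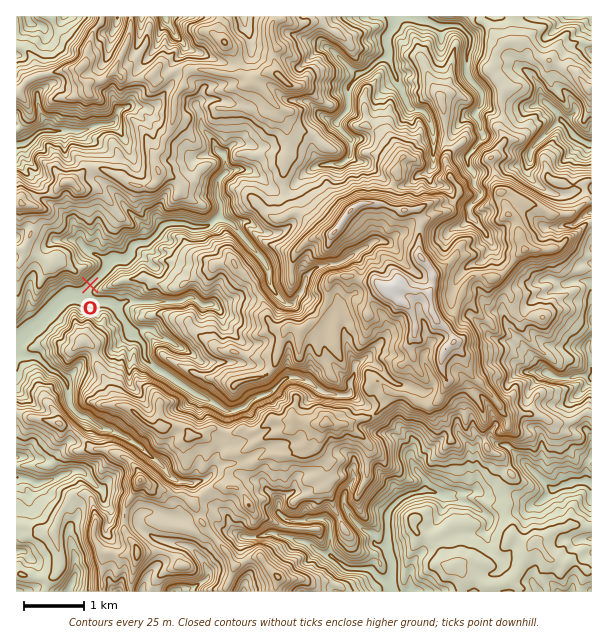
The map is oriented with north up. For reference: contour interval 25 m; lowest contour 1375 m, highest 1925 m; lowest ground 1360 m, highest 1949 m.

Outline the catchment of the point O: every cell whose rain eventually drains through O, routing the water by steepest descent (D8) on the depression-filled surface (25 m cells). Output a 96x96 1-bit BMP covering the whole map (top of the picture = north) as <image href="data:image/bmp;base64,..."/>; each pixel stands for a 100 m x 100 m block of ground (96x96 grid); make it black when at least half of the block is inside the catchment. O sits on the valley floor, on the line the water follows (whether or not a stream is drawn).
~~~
<image width="96" height="96" href="data:image/bmp;base64,Qk2+BAAAAAAAAD4AAAAoAAAAYAAAAGAAAAABAAEAAAAAAIAEAAATCwAAEwsAAAIAAAAAAAAA////AAAAAAAAAAAAAAAAAAAAAAAAAAAAAAAAAAAAAAAAAAAAAAAAAAAAAAAAAAAAAAAAAAAAAAAAAAAAAAAAAAAAAAAAAAAAAAAAAAAAAAAAAAAAAAAAAAAAAAAAAAAAAAAAAAAAAAAAAAAAAAAAAAAAAAAAAAAAAAAAAAAAAAAAAAAAAAAAAAAAAAAAAAAAAAAAAAAAAAAAAAAAAAAAAAAAAAAAAAAAAAAAAAAAAAAAAAAAAAAAAAAAAAAAAAAAAAAAAAAAAAAAAAAAAAAAAAAAAAAAAAAAAAAAAAAAAAAAAAAAAAAAAAAAAAAAAAAAAAAAAAAAAAAAAAAAAAAAAAAAAAAAAAAAAAAAAAAAAAAAAAAAAAAAAAAAAAAAAAAAAAAAAAAAAAAAAAAAAAAAAAAAAAAAAAAAAAAAAAAAAAAAAAAAAAAAAAAAAAAAAAAAAAAAAAAAAAAAAAAAAAAAAAAAAAAAAAAAAAAAAAAAAAAAAAAAAAAAAAAAAAAAAAAAAAAAAAAAAAAAAAAAAAAAAAAAAAAAAAAAAAAAAAAAAAAAAAAAAAAAAAAAAAAAAAAAAAAAAAAAAAAAAAAAAAAAAAAAAAAAAAAAAAAAAAAAAAAAAAAAAAAAAAAAAAAAAAAAAAAAAAAAAAAAAAAAAAAAAAAAAAAAAAAAAAAAAAAAAAAAAAAAAAAAAAAAAAAAAAAAAAAAAAAAAAAAAAAAAB8AAAAAAAAAAAAAAD/AAAAAAAAAAAAAAD/gAAAAAAAAAAAAAH/gAAAAAAAAAAAAAH/wAAAAAAAAAAAAAP/wAAAAAAAABgAAAP/wAHgAAAAAD4HwAf/wD/wAAAAAH//8A//4//wAAAAAP//+B/////gAAAAA////j/////gAAAAP//////////AAAAA//////////+AAAAA//////////+AAAAA//////////+AAAAA//////////+AAAAAf///////D/+AAAAAf//////+D//AAAAAf//////8B/+AAAAAf//////wA/+AAAAA///////wAfAAAAAA///////gAAAAAAAAD//////gAAAAAAAAB//////gAAAAAAAAAP8H///gAAAAAAAAAH4D///gAAAAAAAAADAD///gAAAAAAAAAAAH///gAAAAAAAAAAAH///gAAAAAAAAAAAD///gAAAAAAAAAAAD///gAAAAAAAAAAAB///gAAAAAAAAAAAB///gAAAAAAAAAAAA///gAAAAAAAAAAAA///AAAAAAAAAAAAA///AAAAAAAAAAAAA///AAAAAAAAAAAAA//+AAAAAAAAAAAAAf/8AAAAAAAAAAAAAf/4AAAAAAAAAAAAAP/wAAAAAAAAAAAAAP/gAAAAAAAAAAAAAHwAAAAAAAAAAAAAAAAAAAAAAAAAAAAAAAAAAAAAAAAAAAAAAAAAAAAAAAAAAAAAAAAAAAAAAAAAAAAAAAAAAAAAAAAAAAAAAAAAAAAAAAAAAAAAAAAAAAAAAAAAAAAAAAAAAAAAAAAAAAAAAAAAAAAAAAAAA="/>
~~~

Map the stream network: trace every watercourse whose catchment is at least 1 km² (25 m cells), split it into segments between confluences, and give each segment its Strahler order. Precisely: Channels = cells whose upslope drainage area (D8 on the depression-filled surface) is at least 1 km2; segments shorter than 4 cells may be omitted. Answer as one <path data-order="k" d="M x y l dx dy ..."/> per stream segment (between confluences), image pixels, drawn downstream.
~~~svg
<path data-order="3" d="M390 582l0 6 2 3"/><path data-order="2" d="M330 555l18 14 21 0 3 1 11 11 7 1"/><path data-order="2" d="M387 548l0 4 5 9 0 17-2 1 0 3"/><path data-order="1" d="M173 543l6 0 1 2 5 0 1 1 6 2 11 12 6 12 0 4-6 6-5 2-3 3-3 1-10 0-3 3-3 0"/><path data-order="1" d="M269 533l4 0 6 3 5 0 1 1 5 0 6 3 10 2 14 10 10 3"/><path data-order="1" d="M486 530l3-5 0-7-4-5-2 0-4-4-11-6-4 0-2-2-3 0-6-3-4 0-9-4"/><path data-order="1" d="M360 527l3 3 6 1 5 3 0 8 3 3 3 1 6 0 1 2"/><path data-order="1" d="M279 503l0 10 6 6 3 0 2 2 36-2 4 5 0 31"/><path data-order="2" d="M440 494l-3 0-6-3-8 0"/><path data-order="1" d="M464 492l-24 2"/><path data-order="2" d="M423 491l-9 1-1 2-3 0-6 3-14 12-3 6 0 33"/><path data-order="1" d="M83 473l-2-2-10 0-15 8-3 0-6 3-5 0-1 1-6 0-8-4-6 0-1-2-3 0"/><path data-order="1" d="M212 473l-5 6-3 1-4 0-6 3-5 0-1-1-9 0-6-3-8-8 0-1-25-24-2 0-7-6-18-9-9-2-6-3-11-9-7-1-9-9-2-3 0-8-1-1 0-11-2-3-9-9-7-3-12-12-3-1-11 0-1-2-6-1 0-11"/><path data-order="1" d="M534 473l17 16 6 0 7-4 5 0 6-3 13 0 3 1"/><path data-order="1" d="M411 458l0 3 3 6 11 12 0 10-2 2"/><path data-order="1" d="M402 384l-6 0-3-3-1 0-17-18-1 0-6-6-2 0-3 3-4 2-5 4 0 9-4 8 1 3 0 6-3 3-13 0-2-2-7 0-11-6-6-6-3 0-1-1-3 0-6-3-6 0-2 1-3 0-15 15-3 0-1 2-3 0-2 1-3 0-6 3-7 8-3 1-3 0-5 3-7 0-6-4-5-2-3-3-19-9-30-21-8-3-10-10-2-3 0-11-1-3-3-3-5-1-6-6 0-2-3-3 0-3"/><path data-order="1" d="M537 372l8 0 7 6 20 0 4-3 11 0 1 2 3 0 0 3"/><path data-order="1" d="M159 336l-6-6-3-1-7 0-2 1-10 0-5-6"/><path data-order="2" d="M126 324l-7-10-3-8"/><path data-order="2" d="M116 306l-8-4-18 0-10-6"/><path data-order="1" d="M215 306l-2-1-12 0-7-8-6 0-8 5-55 0-9 4"/><path data-order="3" d="M80 296l-12 0-3 1-30 30-2 0-15 15-1 0"/><path data-order="1" d="M576 281l11 0 4 4 0 36"/><path data-order="2" d="M105 270l-25 26"/><path data-order="1" d="M81 243l2 3 7 6 17 8 0 7-2 3"/><path data-order="1" d="M371 243l-3 3-12 6-9 8-9 4-12 0-2 2-4 0-6 3-8 7-1 9-3 6-6 8 0 1-5 5-3 0-3-2-10-10 0-2-3-3-2-6-1-1 0-11-5-9-15-16 0-2-7-7 0-2-12-12-6-3-9 0"/><path data-order="1" d="M486 236l-1-5-15-16 0-9 10-9 0-5-6-7 0-12-6-6-1-9 1-3 6-6 0-2 9-9 0-4-3-5 0-6-4-6 0-6 6-7 0-11-2-3-10-10-3-6 0-21 3-6 0-11-9-9-3-1-21 0-8-5-3 0-6-3-6 0-1-1-3 0"/><path data-order="2" d="M215 219l-6 6-3 2-14 0-6-3-19 0-18 18-3 1-9 0-6 6 0 5-6 6-8 0-1 1-3 0-8 9"/><path data-order="1" d="M321 165l6 0 2-1 13 0 9-9 0-15-13-14 0-6 9-9 1-3 0-22 9-9 2-3"/><path data-order="1" d="M531 153l2-6 25-25 3-2"/><path data-order="1" d="M434 140l-2-12-1-2 0-3-5-9-6-4-7 0-3-2 0-1-3-3 0-3-5-8 0-3-6-10-1-8-6-12 0-4"/><path data-order="1" d="M203 129l10 11 3 9 3 3 2 0 0 1 4 5 0 15-6 6-1 3 0 16 3 5 0 9-2 1 0 3-1 0-3 3"/><path data-order="2" d="M561 120l18 20 9 4 3 0"/><path data-order="1" d="M117 111l0 6-1 3-6 5-11 0-1 1-5 0-7 5-44 0-1 1-3 0-9 9-6 3-6 0"/><path data-order="1" d="M548 104l7 7 3 2 3 7"/><path data-order="2" d="M359 74l6-2 13-12 6-1 3-2 0-1 2 0"/><path data-order="1" d="M344 62l10 10 5 2"/><path data-order="2" d="M389 56l0-8-2-1 0-11 6-9 0-10"/><path data-order="1" d="M167 21l-2-4"/>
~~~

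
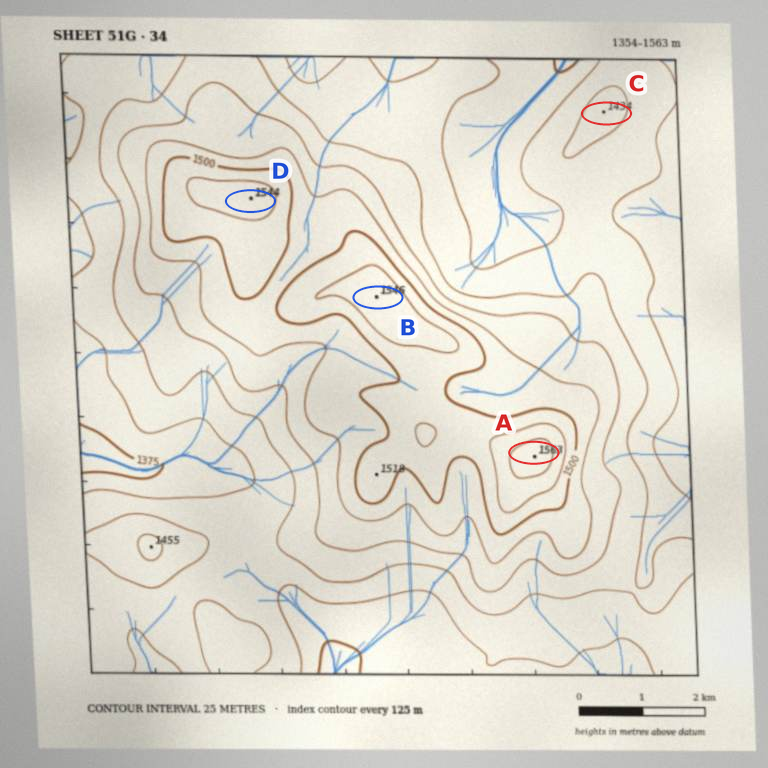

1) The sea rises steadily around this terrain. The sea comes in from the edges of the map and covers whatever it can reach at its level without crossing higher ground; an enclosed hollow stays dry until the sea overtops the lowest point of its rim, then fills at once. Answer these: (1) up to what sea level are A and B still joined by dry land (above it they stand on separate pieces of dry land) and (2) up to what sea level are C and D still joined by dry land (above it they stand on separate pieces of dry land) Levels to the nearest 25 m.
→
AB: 1500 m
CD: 1400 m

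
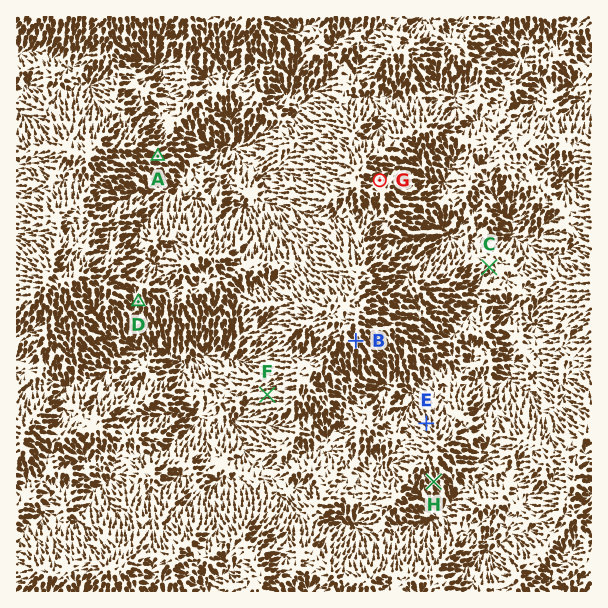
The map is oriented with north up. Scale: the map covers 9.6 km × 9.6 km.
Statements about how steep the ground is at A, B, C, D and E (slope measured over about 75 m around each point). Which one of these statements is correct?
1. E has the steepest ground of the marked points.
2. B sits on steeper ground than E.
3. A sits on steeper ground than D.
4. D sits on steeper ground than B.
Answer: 2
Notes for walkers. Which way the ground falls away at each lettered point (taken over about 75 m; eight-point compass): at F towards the W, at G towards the NE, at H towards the S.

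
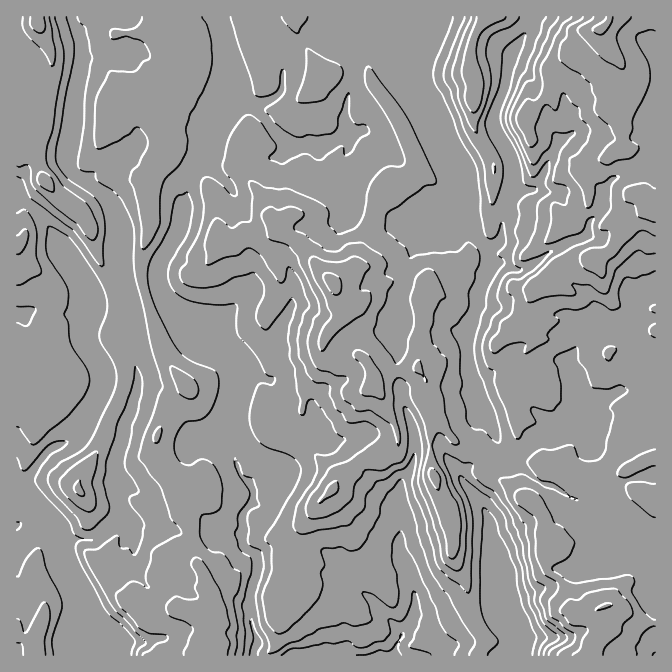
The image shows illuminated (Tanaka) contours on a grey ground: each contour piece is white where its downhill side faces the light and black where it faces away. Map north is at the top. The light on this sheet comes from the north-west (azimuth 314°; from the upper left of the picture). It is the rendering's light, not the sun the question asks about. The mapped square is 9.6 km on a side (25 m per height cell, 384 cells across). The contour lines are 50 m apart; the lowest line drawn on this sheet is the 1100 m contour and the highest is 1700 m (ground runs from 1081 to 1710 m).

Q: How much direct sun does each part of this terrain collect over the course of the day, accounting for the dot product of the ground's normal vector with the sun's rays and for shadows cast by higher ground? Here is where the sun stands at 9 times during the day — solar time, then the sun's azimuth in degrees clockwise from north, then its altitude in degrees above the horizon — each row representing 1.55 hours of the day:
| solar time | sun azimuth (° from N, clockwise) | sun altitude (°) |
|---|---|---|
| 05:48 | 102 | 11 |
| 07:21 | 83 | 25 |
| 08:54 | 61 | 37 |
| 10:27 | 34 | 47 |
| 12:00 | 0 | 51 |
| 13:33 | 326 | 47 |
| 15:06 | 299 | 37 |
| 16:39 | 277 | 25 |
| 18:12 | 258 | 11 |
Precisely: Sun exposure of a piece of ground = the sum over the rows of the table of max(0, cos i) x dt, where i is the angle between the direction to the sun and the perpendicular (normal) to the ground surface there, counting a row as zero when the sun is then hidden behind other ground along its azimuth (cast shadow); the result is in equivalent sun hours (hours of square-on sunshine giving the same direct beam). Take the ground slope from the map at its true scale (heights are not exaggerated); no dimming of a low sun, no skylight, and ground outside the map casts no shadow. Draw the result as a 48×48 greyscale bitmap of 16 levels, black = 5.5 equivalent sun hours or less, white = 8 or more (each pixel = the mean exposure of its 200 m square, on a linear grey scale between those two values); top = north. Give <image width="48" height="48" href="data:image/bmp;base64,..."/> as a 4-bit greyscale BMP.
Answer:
<image width="48" height="48" href="data:image/bmp;base64,Qk32BAAAAAAAAHYAAAAoAAAAMAAAADAAAAABAAQAAAAAAIAEAAATCwAAEwsAABAAAAAAAAAAAAAAABEREQAiIiIAMzMzAERERABVVVUAZmZmAHd3dwCIiIgAmZmZAKqqqgC7u7sAzMzMAN3d3QDu7u4A////AJqZqqmu3LqZdoIAI0ECdmibtnis7rmaqKppmrlBWKuqlwZVVVZ2a7mGe5iHVLt3h7x4mpQFh3iqpTd3eHiaRrmHq5hgATiYiru5umBbuqzLo2mYiJq2ZoiIqIc0m9qZzLvLuUnN3MurcpqpmryHqHd4h4hr3d7tyrrLpWzcmrq8o7y6qqmKqHZXlodDne/9qru6dLzLuanLx4qqqqiruHQWlnZoq7zd28y5asvLvM3Lymqqqomql3ZXdlV3Z6u7u725rOvL3czMtmmpd3iZeHaIZjR7uqu7uru4Um26upqpibynRWiIaIV4ZkWb3Mu7qauENkh4mZmZisu4NGeIeFWqdCNKzMupdKhBJ6mLqKmaiJrMp2eWZ0bMYBOMzJiHaoZGm7mqibu6ypit65hlRkfKAG3tpniZzFq9x4d3Wsy7t5mazbhhBoqzSc7GjN25qobe/IeXq7vLmZmYnuuHAK1yasuszMzNuoWM7pa6mru7qph4zM3ck3pHvbfNy7u8zHdGnLerqKqqiYm8uYm5lleczJh6vLu6q4l3esebyZmamqynmGNEpli7uomZisqqqpqXeMqauneZq7uqhlVGo2mquXqpqau7urqpeKuau4iZm7qpaHdohqu6p3maq5isvLu6maqqmKy6mrqYVau6ZZmKmJqaqplniLu7y6mpee3LqpmHRWirqaqahamaupiIq7u7y4mofMzMqYiHearMvMy5hnqXiZmpm8vLuoqonLu6iIeJqbzMurzJq5ipdq3bqcvLqrqou7qqqIarynmru6morLd5qpm8y7u7qrqYu6mZqqWcyoRpqph3nOyqqYl4qnmqqpqYuYd4m7lpdpyIqpiZmnl1VFVqvGeKunqZqERWeZlWNZrJi6q6i6moiXNoini8uGqJqZh3ZnZTbMmLu9y6iu78l1V1Z4vKlImYm8uXd2lnz+3LvO3LmJUs25p0dpmpY5iXacuph2dr7u7dy8zLubyzbu6lZrmDFIeJV6y7upi8zN7My7u7t4i8UGmoVdtAK6Z4iIvM3Iuqq8zKqqu7qIqqvFmqZNgTrLd5qXm8ys3cy7q6mqqrqIqazIW5m6Ms7pZ6qJisqd7u3Kq6mZmpl2vdypeZq1Se2Gebp4rMet3cu7u7upq5h3g2RIZ93DvsZZzLp2vZnMzMy8u8y6y5eIUyuZhWrKuZqXiru4irq6rNzLzMubuXSnEyjMyneIp5qpmaq6mbuquZmszLiruFWjBofMzLurqImqmZqqqq28h4eKmpfLmEdSKpV4iaqrqYiqqZqqmqzqeJmJiXrKhkMHq5iYeJqqqYirqqqpmaupy4iIqI25dUYGzKl4qpmpqXi8zLupmaqHi7qXqMyYZYpFramImpiaqXirzLu6mamKqrupi8qZmIumrIiIiaqsmYmc3Lu7qamLqavMm7mZvLu2m8mZmKu6aamIiaqquqibqazMrLmJvLqVjMuoeMu2OLmKqqqqu6iqmKuqmpqYq8lDSs2maImoiqd73Lury5iqiJqqmaqpisoyJr3u2VaQ=="/>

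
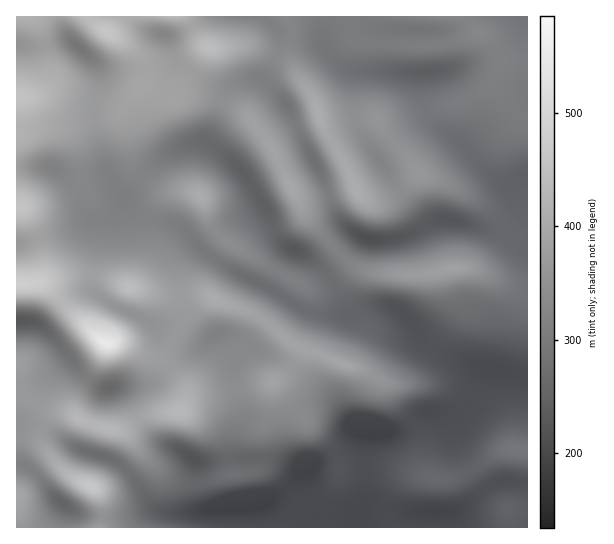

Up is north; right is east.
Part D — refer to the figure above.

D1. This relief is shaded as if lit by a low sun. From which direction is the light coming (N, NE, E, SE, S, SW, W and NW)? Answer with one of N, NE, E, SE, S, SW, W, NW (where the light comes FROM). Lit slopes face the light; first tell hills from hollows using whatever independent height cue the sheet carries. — N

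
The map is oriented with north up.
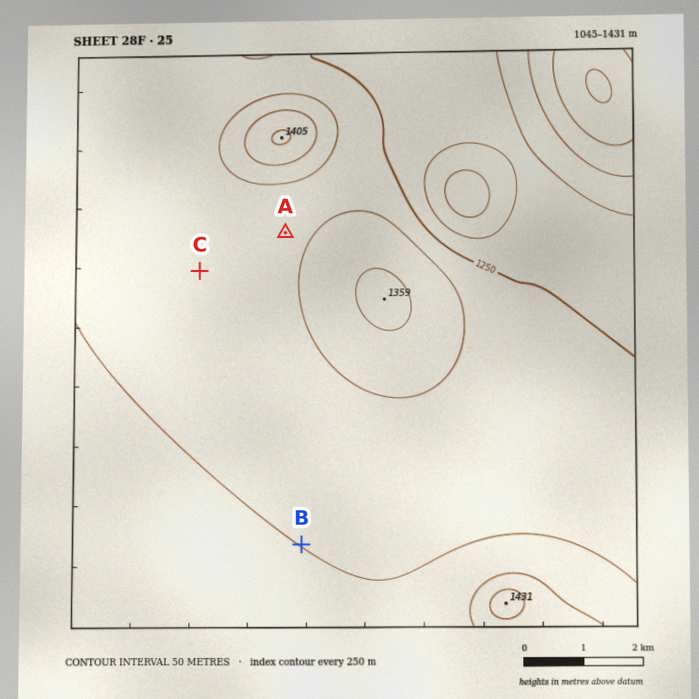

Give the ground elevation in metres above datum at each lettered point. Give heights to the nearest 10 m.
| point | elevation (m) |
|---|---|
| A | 1280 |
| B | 1300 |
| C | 1280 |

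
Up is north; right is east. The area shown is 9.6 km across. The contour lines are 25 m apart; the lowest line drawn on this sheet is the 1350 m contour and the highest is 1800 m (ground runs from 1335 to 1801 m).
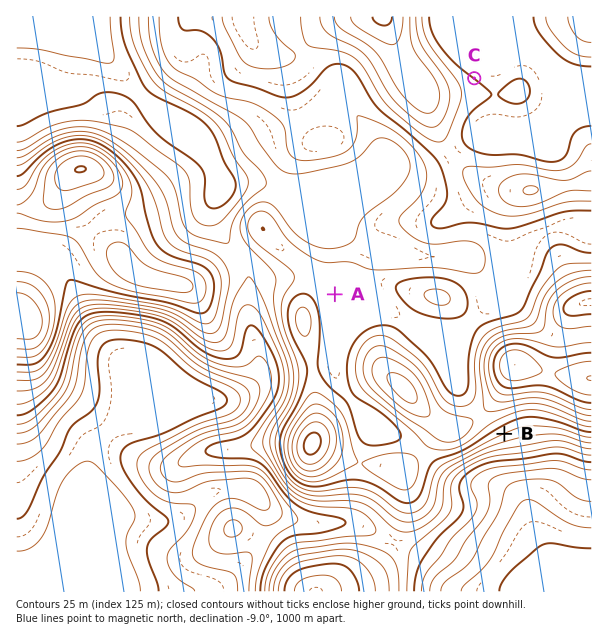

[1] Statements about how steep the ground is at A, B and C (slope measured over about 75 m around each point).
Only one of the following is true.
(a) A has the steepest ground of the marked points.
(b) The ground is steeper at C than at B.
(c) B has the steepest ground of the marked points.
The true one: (c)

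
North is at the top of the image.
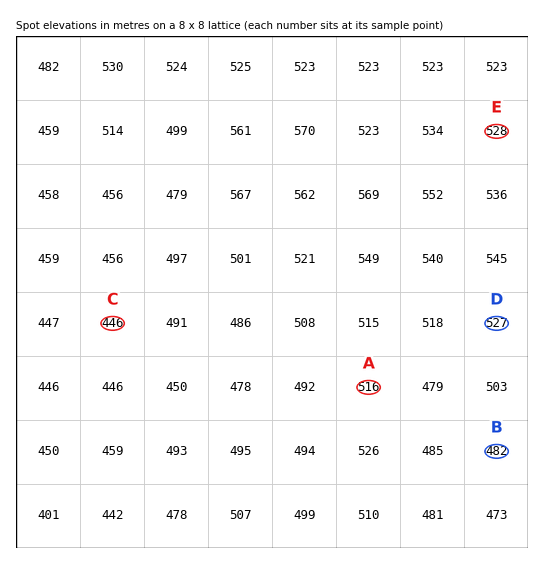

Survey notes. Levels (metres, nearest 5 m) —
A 515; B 480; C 445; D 525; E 530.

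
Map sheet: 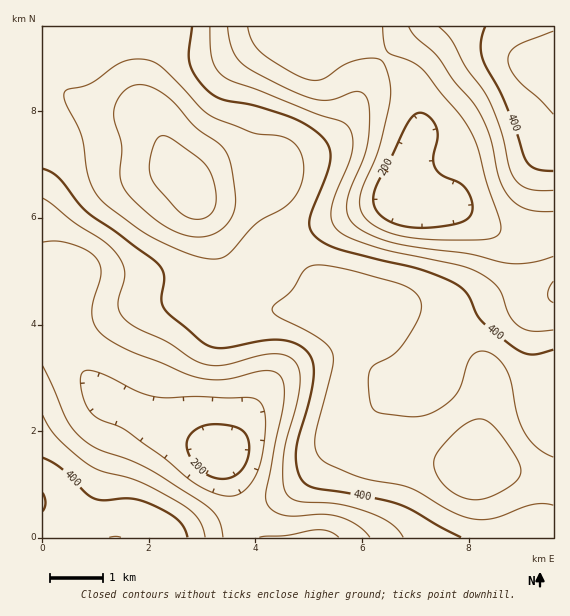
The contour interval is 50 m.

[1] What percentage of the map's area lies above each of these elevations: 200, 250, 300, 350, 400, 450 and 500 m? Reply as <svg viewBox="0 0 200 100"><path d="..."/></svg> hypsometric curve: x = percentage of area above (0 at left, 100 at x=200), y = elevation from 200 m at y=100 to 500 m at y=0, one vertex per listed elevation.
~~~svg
<svg viewBox="0 0 200 100"><path d="M193 100l-19-17-28-16-23-17-23-17-51-16-36-17"/></svg>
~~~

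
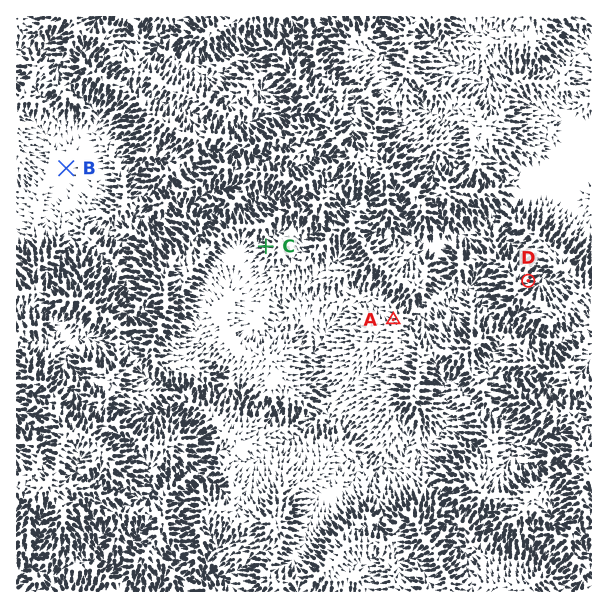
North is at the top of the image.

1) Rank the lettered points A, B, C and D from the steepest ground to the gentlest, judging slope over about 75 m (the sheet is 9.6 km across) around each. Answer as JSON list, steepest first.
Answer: ["D", "C", "A", "B"]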